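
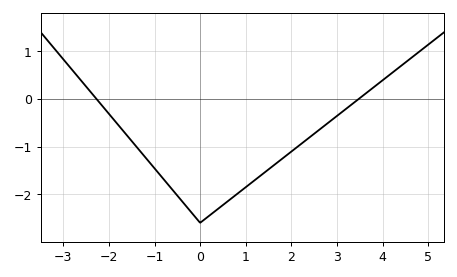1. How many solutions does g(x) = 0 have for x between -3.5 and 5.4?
2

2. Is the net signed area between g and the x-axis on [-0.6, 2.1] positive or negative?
negative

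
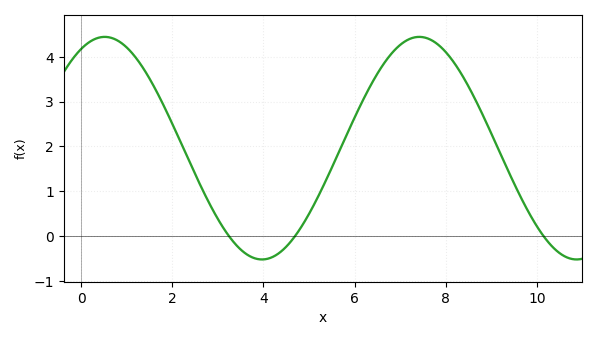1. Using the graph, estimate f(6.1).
2.9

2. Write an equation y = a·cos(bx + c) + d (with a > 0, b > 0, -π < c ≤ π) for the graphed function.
y = 2.48cos(0.91x - 0.47) + 1.96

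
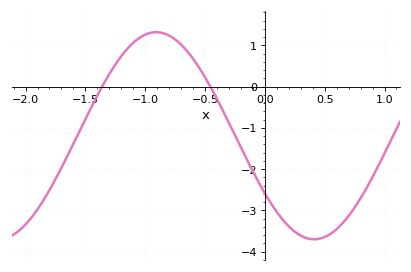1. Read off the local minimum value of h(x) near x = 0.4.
-3.7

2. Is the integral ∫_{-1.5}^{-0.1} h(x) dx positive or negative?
positive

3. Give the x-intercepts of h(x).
-1.35, -0.45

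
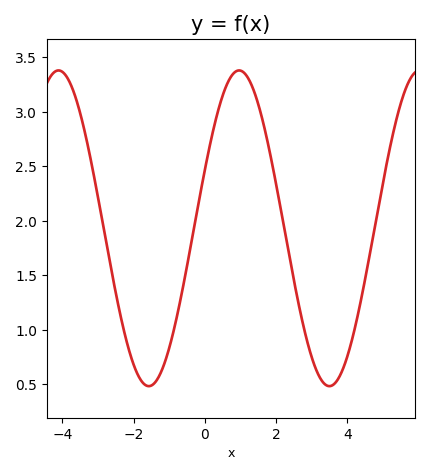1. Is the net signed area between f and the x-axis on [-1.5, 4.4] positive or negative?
positive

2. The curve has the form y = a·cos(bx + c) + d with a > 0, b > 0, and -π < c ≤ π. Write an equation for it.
y = 1.45cos(1.2x - 1.2) + 1.93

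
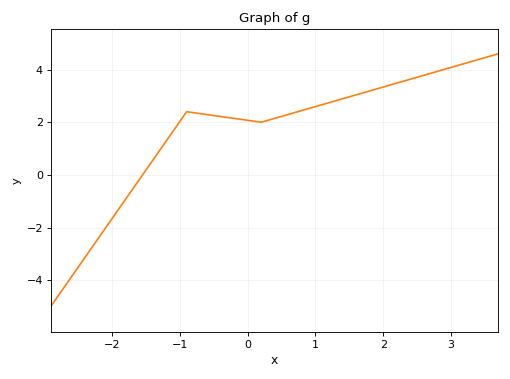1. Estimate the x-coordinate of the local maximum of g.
-0.899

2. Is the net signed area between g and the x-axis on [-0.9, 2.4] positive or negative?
positive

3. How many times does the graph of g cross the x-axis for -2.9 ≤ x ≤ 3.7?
1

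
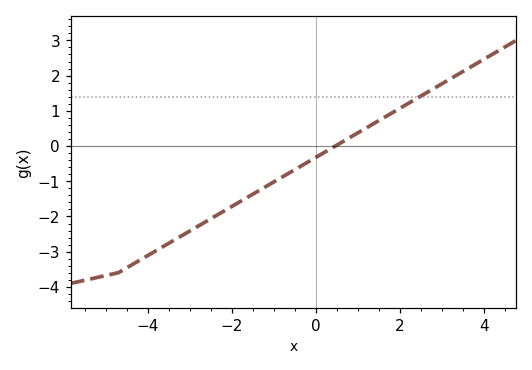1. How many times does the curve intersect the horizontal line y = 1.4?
1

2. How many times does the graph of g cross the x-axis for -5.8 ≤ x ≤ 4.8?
1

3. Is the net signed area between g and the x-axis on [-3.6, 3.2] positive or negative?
negative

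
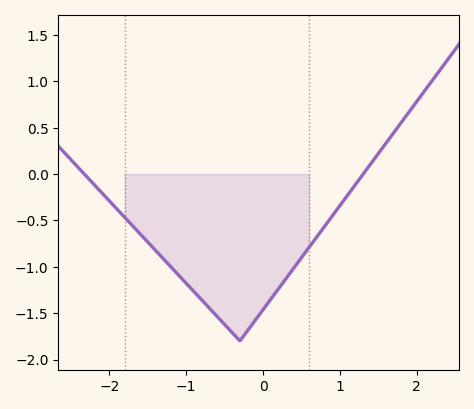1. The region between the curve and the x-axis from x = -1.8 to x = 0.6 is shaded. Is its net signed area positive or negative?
negative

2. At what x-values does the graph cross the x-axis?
-2.3, 1.3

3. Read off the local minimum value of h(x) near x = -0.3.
-1.8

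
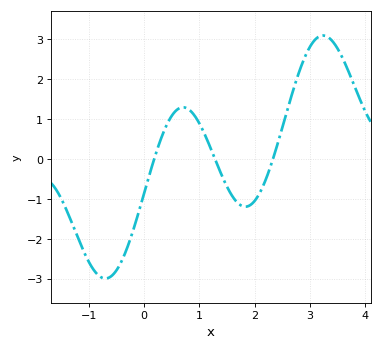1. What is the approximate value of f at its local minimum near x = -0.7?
-3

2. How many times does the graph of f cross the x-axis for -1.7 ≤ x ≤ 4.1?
3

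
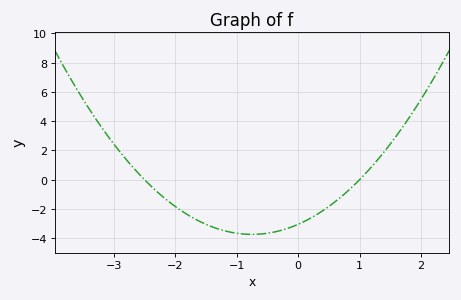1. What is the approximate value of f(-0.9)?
-3.8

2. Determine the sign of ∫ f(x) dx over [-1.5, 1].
negative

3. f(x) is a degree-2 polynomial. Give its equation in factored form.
y = 1.22(x + 2.5)(x - 1)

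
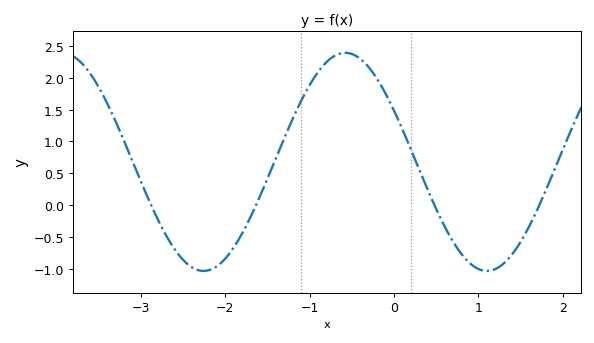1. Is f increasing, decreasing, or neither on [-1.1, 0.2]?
neither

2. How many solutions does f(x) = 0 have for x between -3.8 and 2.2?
4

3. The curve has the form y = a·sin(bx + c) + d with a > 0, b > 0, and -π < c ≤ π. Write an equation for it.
y = 1.71sin(1.87x + 2.65) + 0.68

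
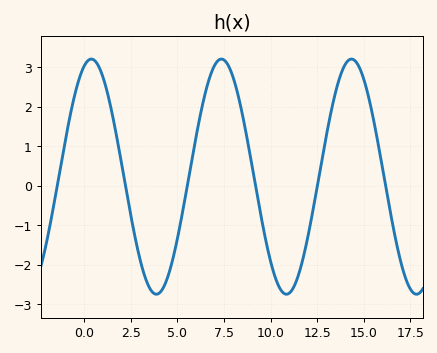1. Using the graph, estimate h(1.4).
2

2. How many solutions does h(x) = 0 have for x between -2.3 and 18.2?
6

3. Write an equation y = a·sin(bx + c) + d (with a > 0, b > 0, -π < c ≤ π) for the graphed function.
y = 2.98sin(0.9x + 1.2) + 0.23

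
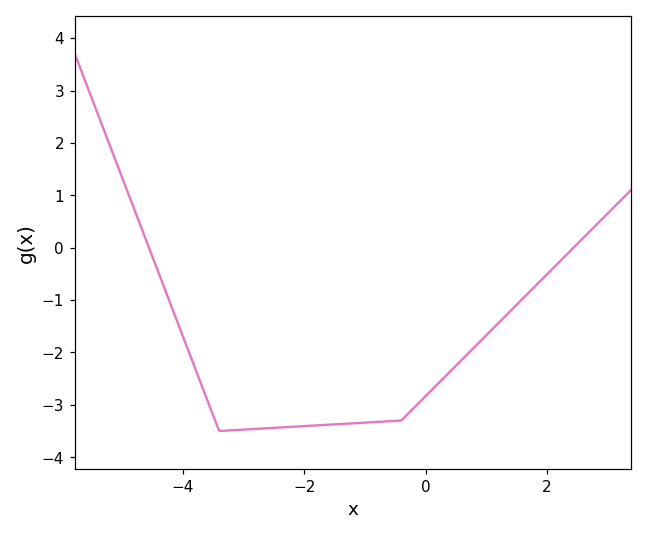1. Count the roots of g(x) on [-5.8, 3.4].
2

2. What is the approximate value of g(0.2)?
-2.6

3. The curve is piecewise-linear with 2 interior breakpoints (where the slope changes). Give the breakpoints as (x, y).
(-3.4, -3.5); (-0.4, -3.3)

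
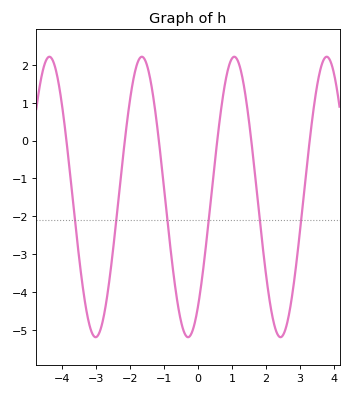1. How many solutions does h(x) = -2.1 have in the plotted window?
6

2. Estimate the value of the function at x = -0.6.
-4.3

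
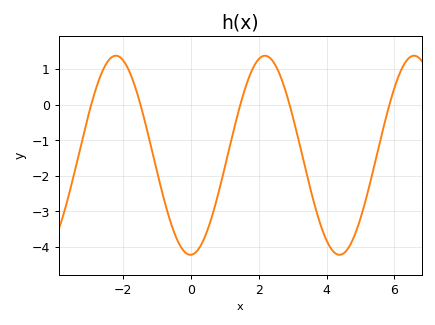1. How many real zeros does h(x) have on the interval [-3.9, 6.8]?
5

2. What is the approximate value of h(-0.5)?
-3.6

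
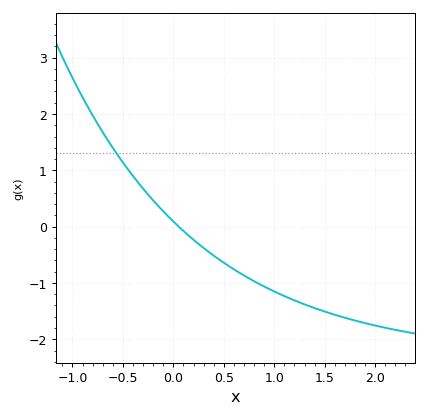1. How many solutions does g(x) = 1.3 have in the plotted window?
1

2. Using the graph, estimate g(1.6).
-1.6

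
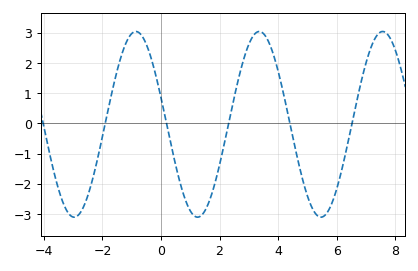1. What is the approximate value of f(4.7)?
-1.3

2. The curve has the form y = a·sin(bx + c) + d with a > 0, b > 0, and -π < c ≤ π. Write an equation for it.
y = 3.07sin(1.5x + 2.8) - 0.03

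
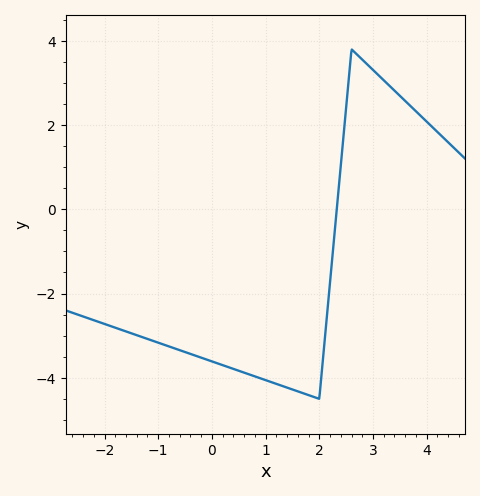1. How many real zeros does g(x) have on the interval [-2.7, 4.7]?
1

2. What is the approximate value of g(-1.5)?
-3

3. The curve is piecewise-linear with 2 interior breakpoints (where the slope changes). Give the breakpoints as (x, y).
(2, -4.5); (2.6, 3.8)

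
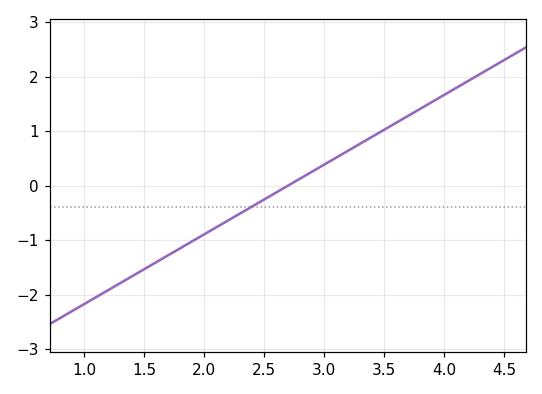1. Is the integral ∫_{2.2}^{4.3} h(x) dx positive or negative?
positive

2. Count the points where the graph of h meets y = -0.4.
1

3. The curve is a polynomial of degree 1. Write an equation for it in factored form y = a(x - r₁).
y = 1.28(x - 2.7)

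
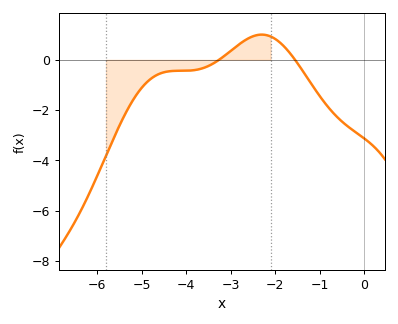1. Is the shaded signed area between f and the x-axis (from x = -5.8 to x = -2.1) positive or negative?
negative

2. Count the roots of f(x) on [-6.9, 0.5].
2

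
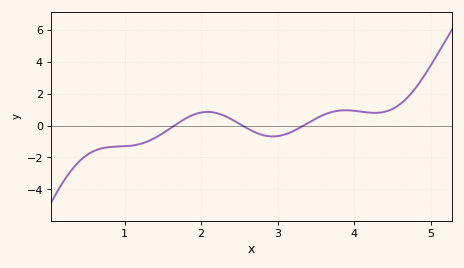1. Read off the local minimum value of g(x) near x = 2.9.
-0.6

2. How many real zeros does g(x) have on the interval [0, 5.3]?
3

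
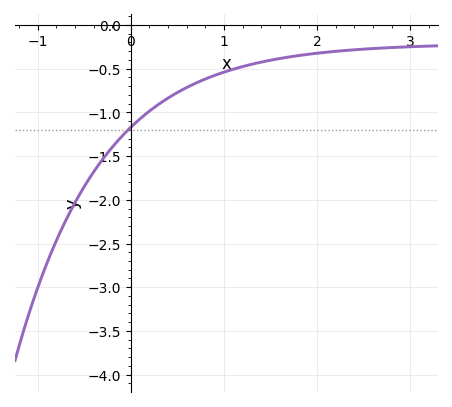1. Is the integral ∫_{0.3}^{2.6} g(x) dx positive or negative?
negative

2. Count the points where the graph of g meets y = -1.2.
1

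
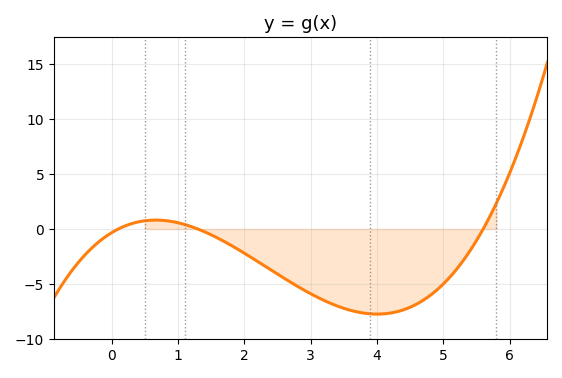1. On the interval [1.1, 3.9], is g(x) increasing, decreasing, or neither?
decreasing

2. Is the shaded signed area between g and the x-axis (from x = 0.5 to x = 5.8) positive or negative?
negative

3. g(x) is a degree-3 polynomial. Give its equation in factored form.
y = 0.46(x - 0.1)(x - 1.3)(x - 5.6)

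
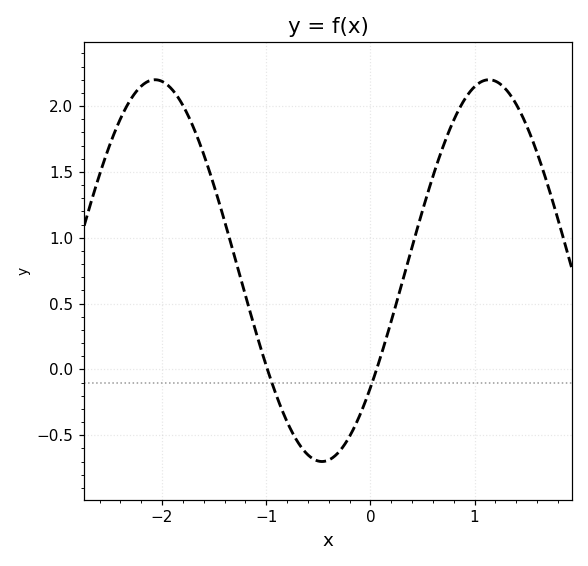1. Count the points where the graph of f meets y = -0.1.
2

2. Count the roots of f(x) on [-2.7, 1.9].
2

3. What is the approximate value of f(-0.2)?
-0.51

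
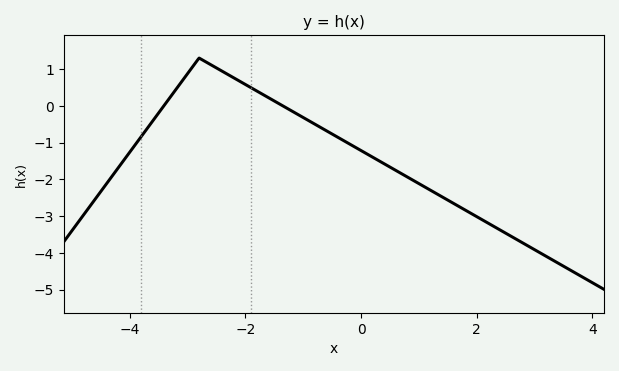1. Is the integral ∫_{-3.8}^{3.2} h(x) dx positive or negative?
negative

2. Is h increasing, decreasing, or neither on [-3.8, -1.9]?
neither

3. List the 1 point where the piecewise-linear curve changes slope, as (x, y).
(-2.8, 1.3)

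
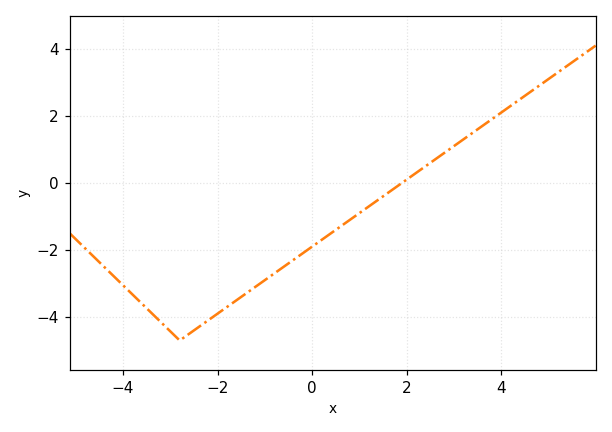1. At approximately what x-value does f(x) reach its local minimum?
-2.8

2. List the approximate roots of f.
1.9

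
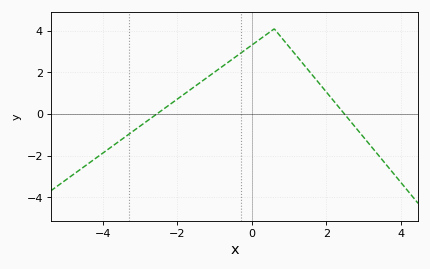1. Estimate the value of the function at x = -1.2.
1.76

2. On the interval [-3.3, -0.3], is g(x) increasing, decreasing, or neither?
increasing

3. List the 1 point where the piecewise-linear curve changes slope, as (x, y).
(0.6, 4.1)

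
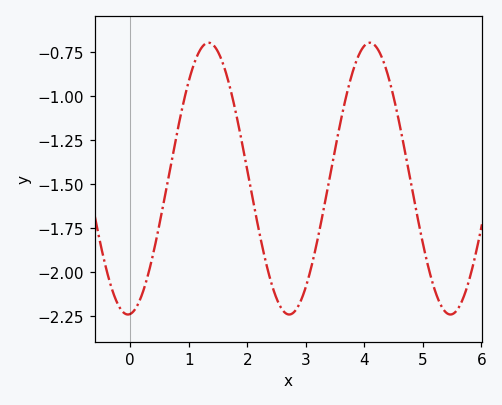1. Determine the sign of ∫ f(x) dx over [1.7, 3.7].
negative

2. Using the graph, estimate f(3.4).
-1.48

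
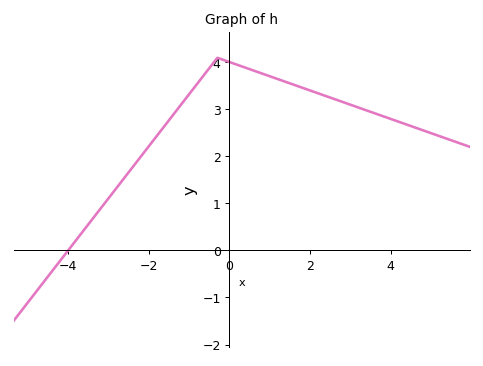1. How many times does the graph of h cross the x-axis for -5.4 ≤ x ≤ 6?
1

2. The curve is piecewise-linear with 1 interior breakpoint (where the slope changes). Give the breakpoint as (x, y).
(-0.3, 4.1)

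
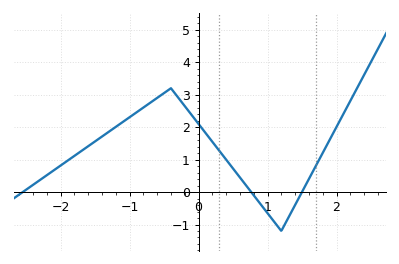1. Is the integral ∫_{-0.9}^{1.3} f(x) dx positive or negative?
positive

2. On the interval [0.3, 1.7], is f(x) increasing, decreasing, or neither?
neither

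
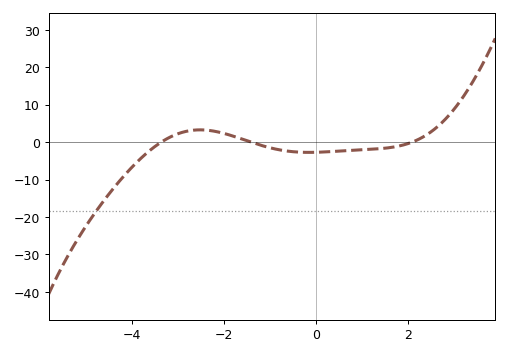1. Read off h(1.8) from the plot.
-1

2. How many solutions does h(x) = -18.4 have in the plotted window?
1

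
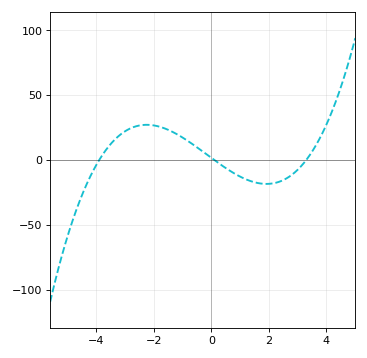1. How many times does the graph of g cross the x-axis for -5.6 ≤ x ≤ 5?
3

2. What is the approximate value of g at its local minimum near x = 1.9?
-20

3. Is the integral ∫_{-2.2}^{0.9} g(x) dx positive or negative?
positive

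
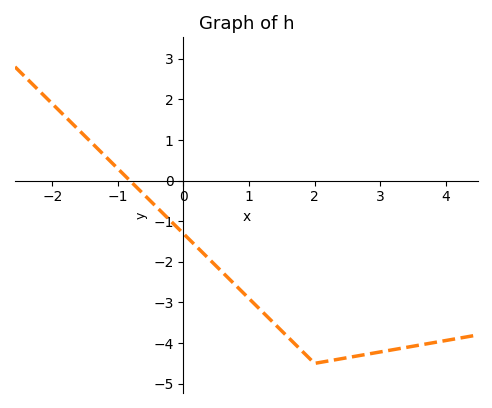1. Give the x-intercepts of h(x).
-0.816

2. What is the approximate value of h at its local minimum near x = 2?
-4.5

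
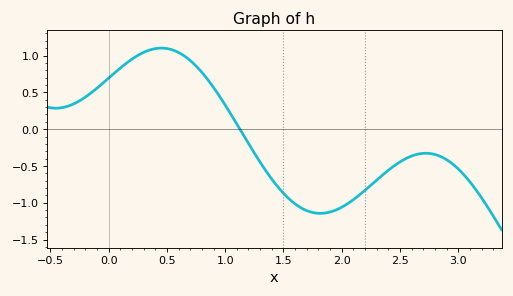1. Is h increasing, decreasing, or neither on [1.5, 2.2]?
neither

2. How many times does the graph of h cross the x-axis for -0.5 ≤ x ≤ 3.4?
1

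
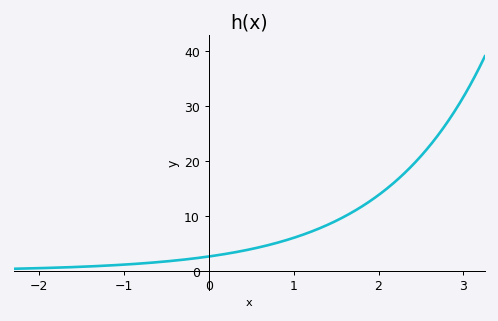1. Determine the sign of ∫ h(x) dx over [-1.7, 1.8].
positive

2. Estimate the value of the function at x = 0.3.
3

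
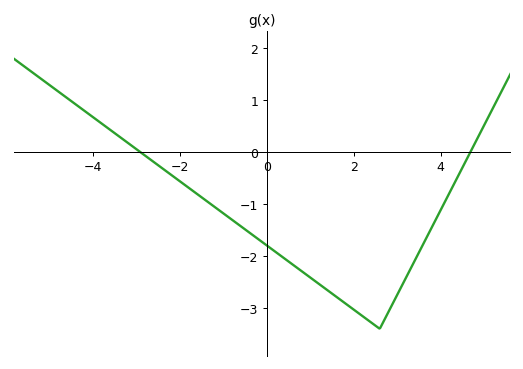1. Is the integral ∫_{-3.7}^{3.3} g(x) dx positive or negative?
negative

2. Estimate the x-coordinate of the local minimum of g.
2.6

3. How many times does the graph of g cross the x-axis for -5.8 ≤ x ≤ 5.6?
2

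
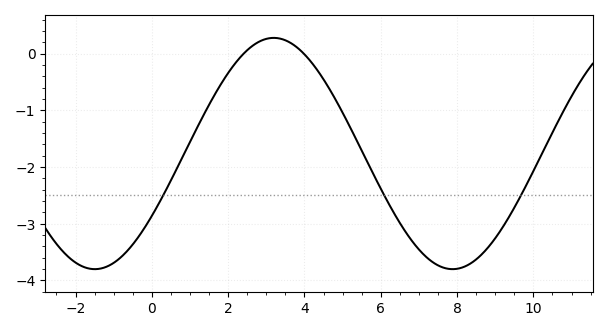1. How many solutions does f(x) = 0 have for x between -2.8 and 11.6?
2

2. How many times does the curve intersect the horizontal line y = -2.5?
3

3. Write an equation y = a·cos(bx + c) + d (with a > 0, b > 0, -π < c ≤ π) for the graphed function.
y = 2.04cos(0.67x - 2.14) - 1.76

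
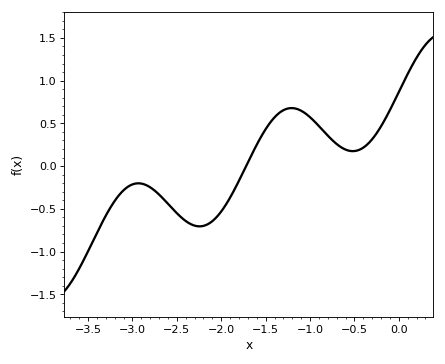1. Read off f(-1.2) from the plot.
0.7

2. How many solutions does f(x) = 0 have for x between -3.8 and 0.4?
1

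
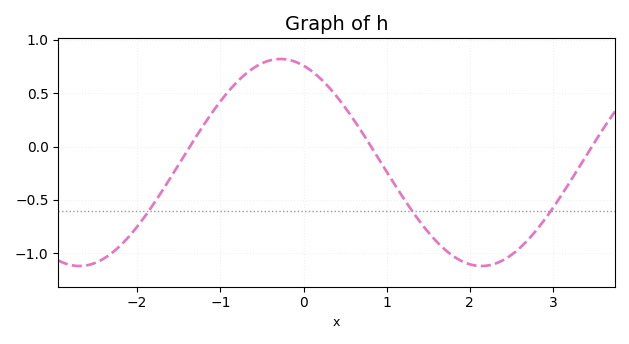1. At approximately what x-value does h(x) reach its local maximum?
-0.3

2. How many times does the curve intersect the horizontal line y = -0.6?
3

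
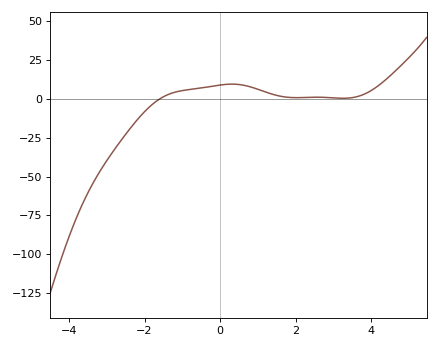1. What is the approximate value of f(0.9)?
6.89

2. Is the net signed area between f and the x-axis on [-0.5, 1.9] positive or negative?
positive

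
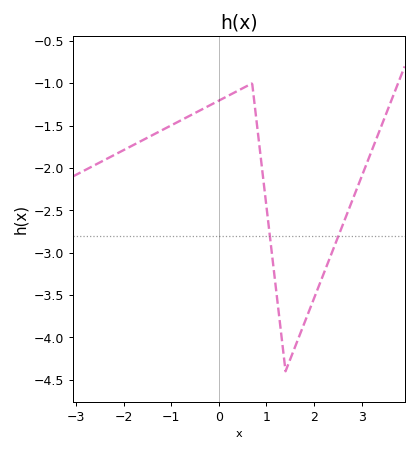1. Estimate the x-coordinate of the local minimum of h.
1.4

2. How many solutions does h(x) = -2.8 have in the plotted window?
2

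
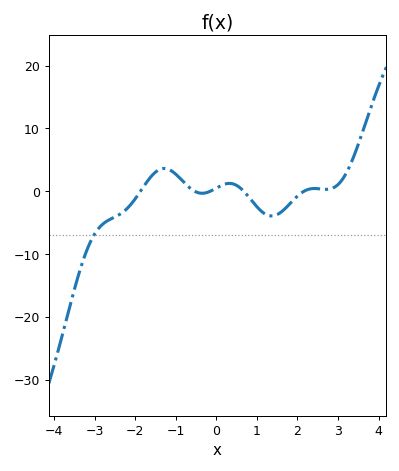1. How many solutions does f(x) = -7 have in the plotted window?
1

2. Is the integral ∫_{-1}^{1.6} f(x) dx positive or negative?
negative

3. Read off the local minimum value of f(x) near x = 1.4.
-4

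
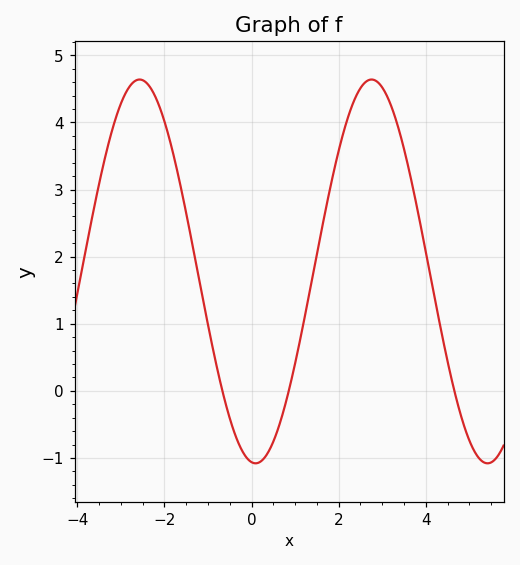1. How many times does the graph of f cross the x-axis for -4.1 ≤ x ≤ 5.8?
3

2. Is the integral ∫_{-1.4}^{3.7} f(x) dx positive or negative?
positive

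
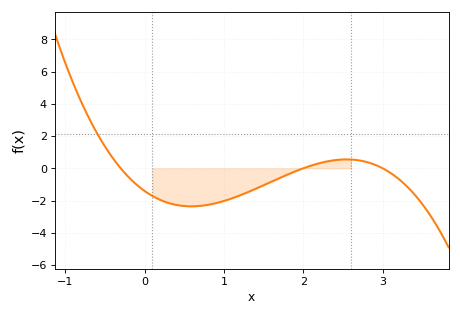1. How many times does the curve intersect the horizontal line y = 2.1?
1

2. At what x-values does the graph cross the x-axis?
-0.3, 2, 3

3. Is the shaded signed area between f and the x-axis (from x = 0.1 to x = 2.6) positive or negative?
negative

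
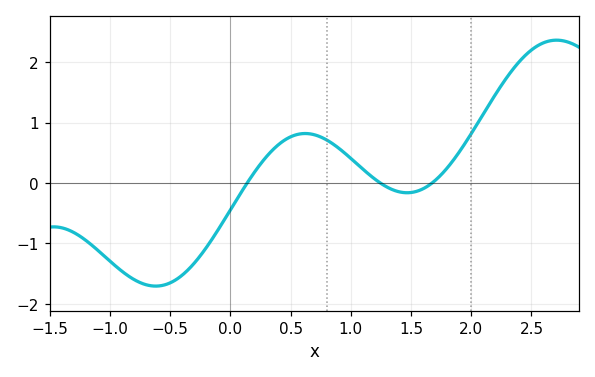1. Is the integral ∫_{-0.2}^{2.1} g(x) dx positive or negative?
positive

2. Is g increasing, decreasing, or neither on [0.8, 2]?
neither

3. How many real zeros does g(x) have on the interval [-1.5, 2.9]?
3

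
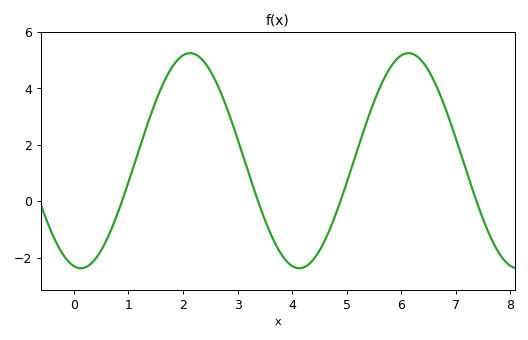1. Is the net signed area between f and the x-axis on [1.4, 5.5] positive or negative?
positive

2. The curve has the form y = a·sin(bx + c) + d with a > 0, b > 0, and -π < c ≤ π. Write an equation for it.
y = 3.81sin(1.6x - 1.8) + 1.43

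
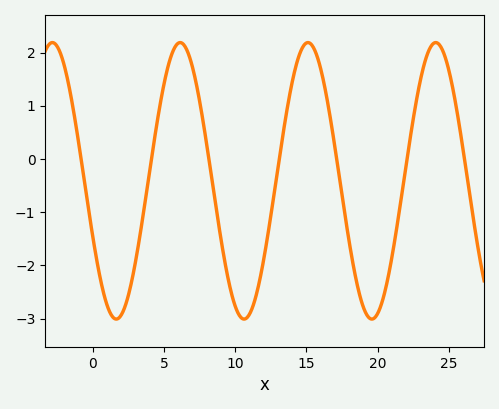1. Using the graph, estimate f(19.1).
-2.9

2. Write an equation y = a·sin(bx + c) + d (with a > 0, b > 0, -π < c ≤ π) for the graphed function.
y = 2.6sin(0.7x - 2.7) - 0.41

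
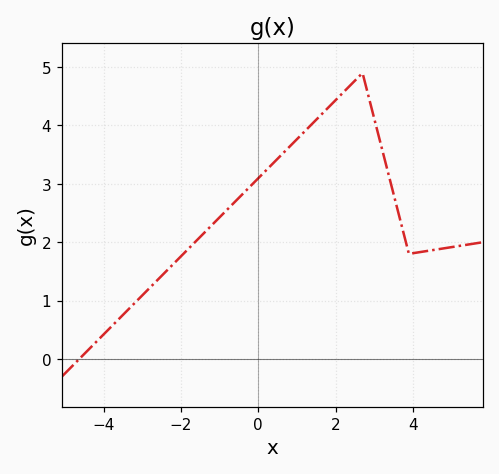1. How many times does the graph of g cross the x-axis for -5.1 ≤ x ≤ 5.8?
1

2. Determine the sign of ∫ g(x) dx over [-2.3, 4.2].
positive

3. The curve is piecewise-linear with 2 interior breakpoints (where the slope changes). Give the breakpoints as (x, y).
(2.7, 4.9); (3.9, 1.8)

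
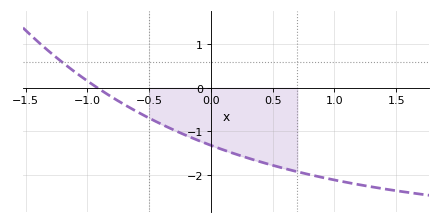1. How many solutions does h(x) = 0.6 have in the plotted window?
1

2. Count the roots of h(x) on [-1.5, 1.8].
1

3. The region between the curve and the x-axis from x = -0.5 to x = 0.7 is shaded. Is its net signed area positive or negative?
negative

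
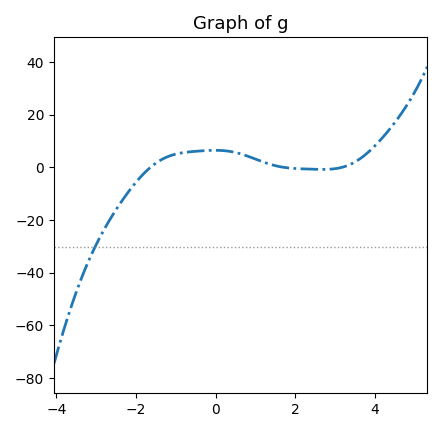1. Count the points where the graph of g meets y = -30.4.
1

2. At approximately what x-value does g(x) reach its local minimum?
2.69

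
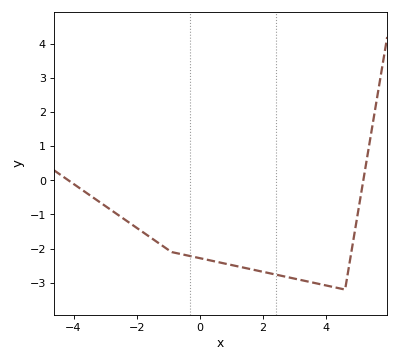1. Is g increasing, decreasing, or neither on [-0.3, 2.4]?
decreasing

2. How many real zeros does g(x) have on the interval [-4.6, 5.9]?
2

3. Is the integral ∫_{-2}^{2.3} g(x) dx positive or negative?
negative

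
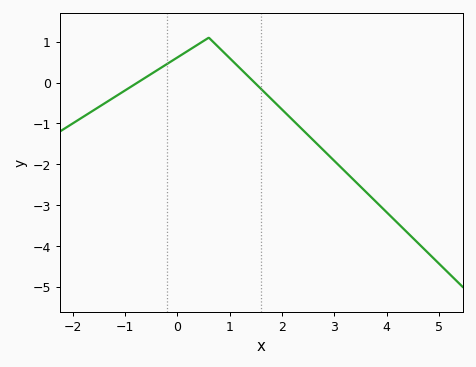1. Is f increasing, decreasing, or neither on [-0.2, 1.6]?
neither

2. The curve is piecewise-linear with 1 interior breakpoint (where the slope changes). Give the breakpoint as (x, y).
(0.6, 1.1)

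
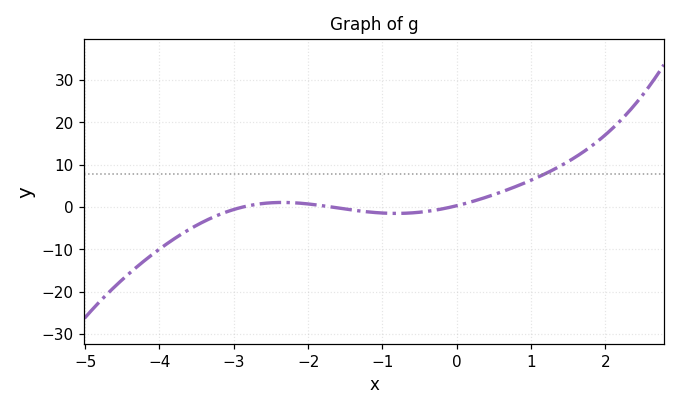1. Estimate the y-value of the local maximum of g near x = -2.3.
1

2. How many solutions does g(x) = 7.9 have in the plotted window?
1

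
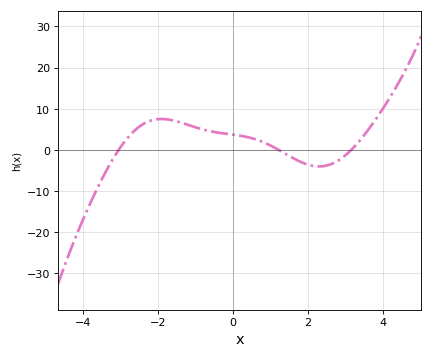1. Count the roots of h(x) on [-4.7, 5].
3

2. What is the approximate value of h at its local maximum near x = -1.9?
7.5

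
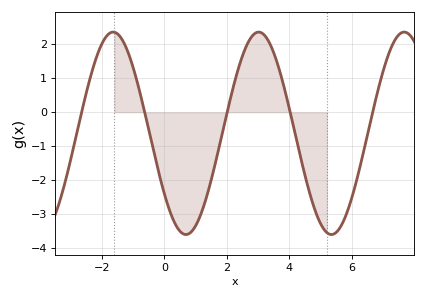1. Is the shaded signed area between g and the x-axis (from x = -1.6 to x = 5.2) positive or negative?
negative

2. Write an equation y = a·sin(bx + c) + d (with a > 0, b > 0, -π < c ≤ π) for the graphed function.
y = 2.98sin(1.4x - 2.5) - 0.62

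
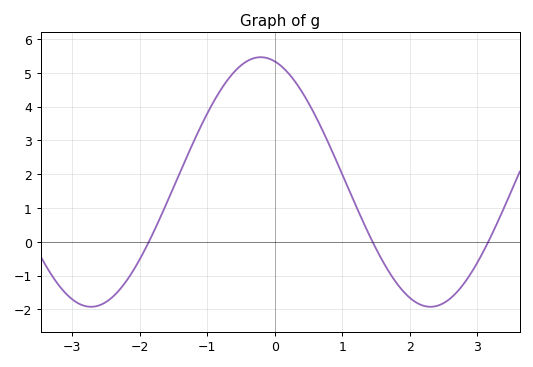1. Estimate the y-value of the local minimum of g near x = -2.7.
-1.92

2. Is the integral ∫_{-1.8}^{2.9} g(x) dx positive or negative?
positive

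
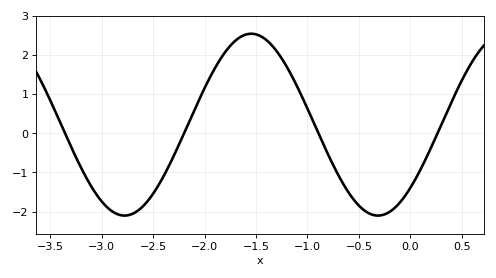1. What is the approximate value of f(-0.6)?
-1.51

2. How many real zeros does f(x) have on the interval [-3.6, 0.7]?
4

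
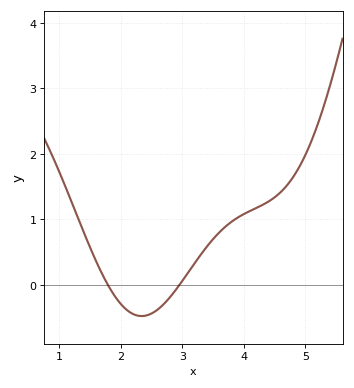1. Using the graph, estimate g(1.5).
0.6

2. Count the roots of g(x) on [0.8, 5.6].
2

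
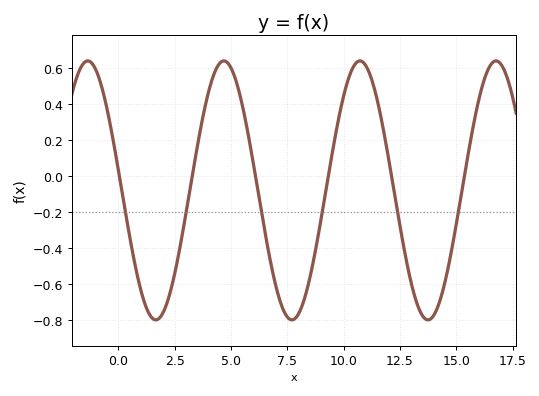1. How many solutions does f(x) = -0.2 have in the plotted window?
6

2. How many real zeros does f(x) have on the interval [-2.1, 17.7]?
6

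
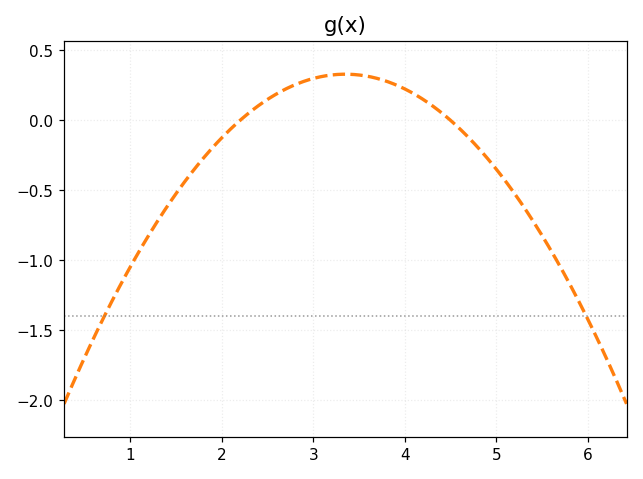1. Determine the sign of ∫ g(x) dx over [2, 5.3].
positive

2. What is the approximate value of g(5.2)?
-0.525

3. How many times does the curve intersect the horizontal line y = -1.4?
2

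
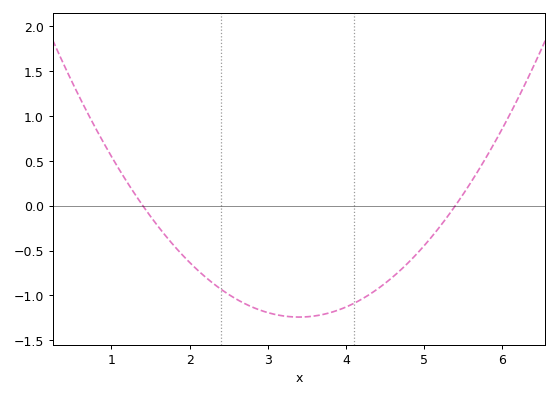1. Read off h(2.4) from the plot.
-0.95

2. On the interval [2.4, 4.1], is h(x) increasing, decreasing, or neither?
neither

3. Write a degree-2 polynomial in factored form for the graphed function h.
y = 0.31(x - 1.4)(x - 5.4)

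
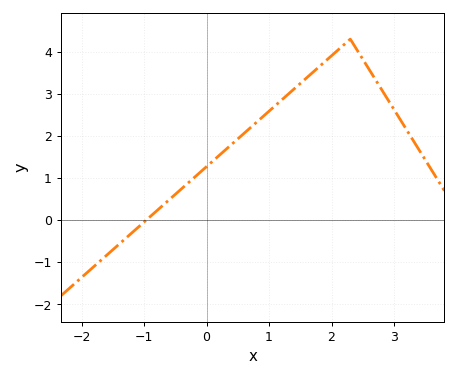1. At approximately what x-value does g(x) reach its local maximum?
2.3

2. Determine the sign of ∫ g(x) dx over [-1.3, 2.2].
positive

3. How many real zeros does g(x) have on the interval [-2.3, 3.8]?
1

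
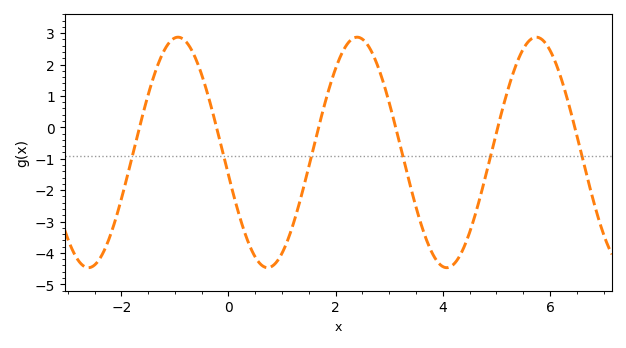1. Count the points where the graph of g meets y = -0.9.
6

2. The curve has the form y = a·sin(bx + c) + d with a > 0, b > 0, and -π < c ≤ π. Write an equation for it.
y = 3.67sin(1.9x - 2.9) - 0.8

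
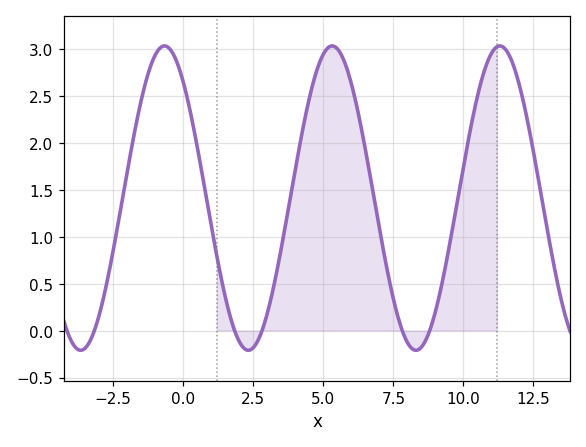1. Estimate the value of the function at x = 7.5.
0.35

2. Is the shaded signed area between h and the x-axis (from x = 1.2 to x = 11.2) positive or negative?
positive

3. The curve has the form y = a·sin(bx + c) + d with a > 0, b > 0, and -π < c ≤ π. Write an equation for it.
y = 1.62sin(1.1x + 2.3) + 1.41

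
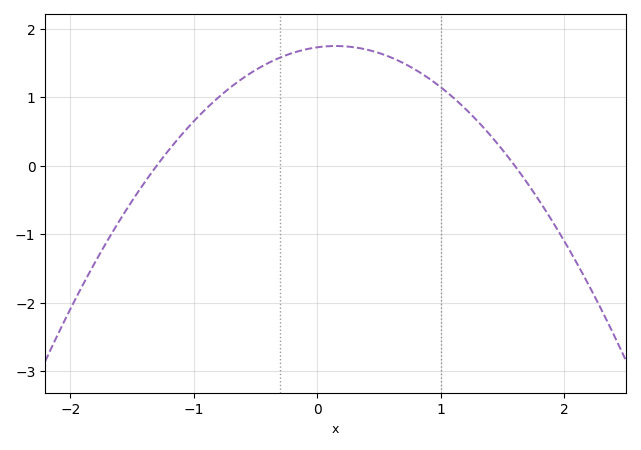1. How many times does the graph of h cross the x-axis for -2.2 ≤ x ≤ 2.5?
2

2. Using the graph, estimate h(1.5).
0.232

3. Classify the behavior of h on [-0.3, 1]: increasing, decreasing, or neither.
neither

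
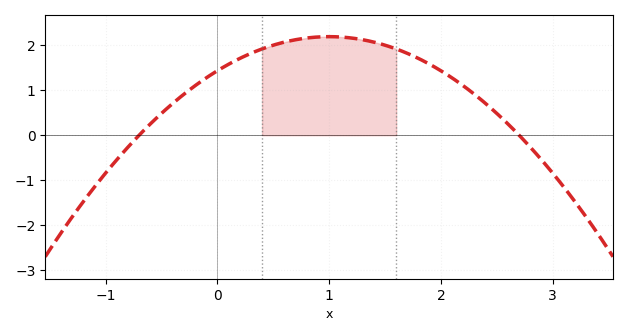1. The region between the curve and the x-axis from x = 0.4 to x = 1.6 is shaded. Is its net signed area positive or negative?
positive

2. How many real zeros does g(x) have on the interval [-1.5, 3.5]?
2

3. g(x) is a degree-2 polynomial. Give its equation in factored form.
y = -0.76(x + 0.7)(x - 2.7)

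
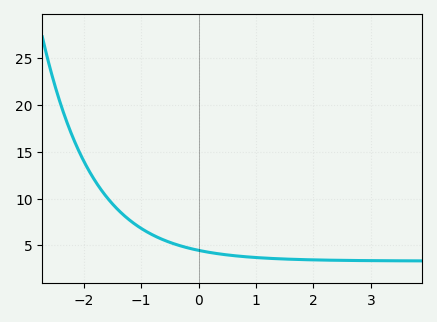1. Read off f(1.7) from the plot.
3.5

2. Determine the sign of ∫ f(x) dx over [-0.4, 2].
positive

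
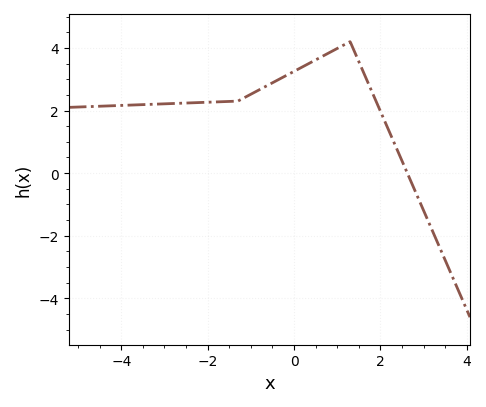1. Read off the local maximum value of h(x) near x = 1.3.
4.2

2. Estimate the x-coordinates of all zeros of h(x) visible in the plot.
2.6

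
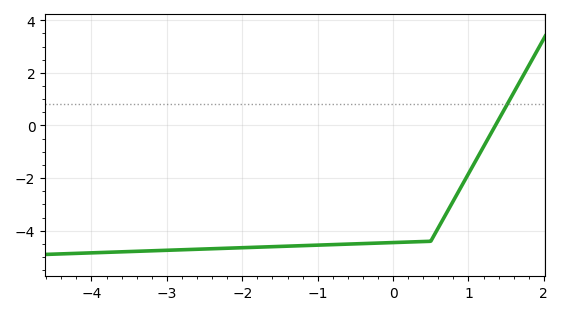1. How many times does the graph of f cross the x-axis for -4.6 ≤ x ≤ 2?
1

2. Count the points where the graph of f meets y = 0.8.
1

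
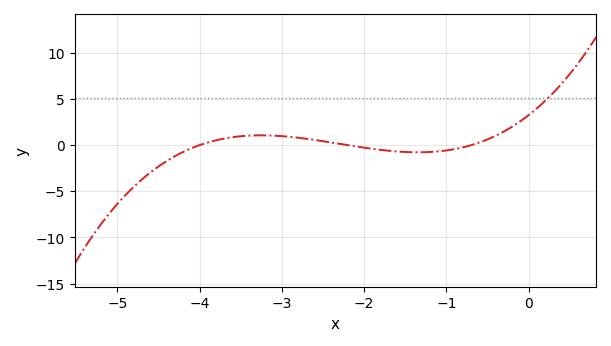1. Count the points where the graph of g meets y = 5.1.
1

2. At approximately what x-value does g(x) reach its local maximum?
-3.25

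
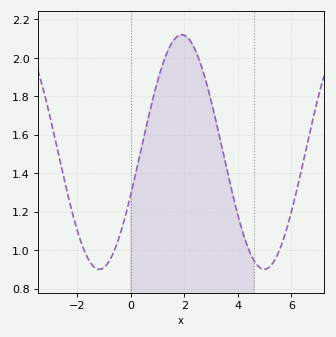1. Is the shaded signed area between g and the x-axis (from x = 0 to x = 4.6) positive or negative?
positive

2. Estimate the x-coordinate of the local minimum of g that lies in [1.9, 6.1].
4.98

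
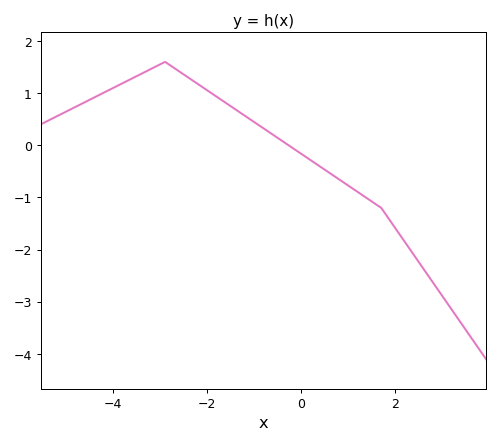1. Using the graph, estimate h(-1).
0.4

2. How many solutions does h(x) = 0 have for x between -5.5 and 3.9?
1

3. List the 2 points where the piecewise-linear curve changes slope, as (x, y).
(-2.9, 1.6); (1.7, -1.2)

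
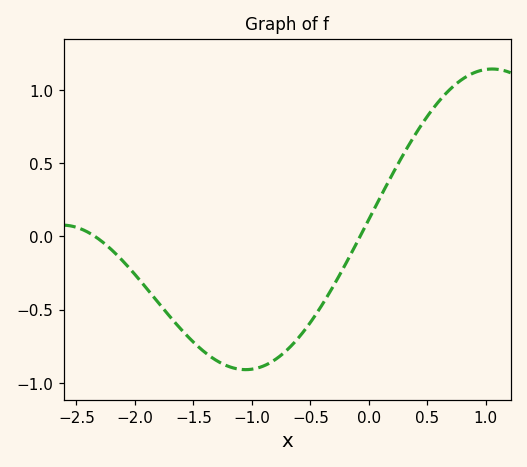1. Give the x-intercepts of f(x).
-2.3, -0.1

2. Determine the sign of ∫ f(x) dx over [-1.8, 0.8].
negative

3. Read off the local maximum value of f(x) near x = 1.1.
1.15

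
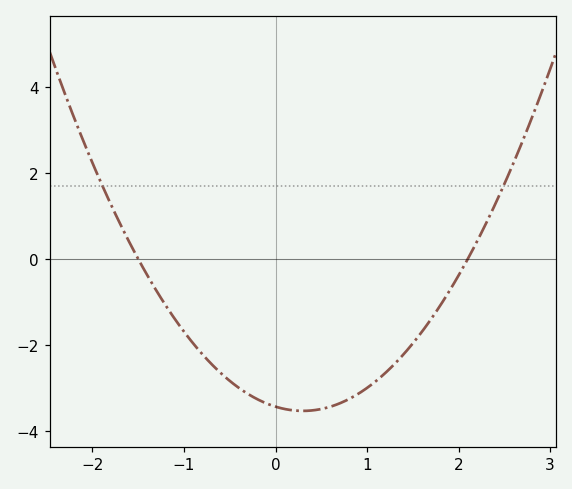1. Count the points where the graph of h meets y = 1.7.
2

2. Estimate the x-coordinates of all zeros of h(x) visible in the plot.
-1.5, 2.1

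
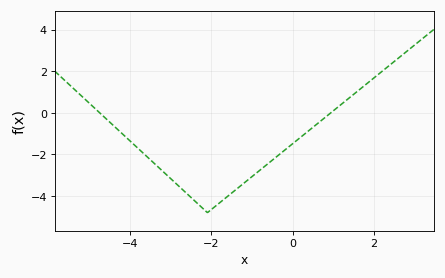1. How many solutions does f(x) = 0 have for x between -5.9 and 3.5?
2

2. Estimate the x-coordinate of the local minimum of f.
-2.1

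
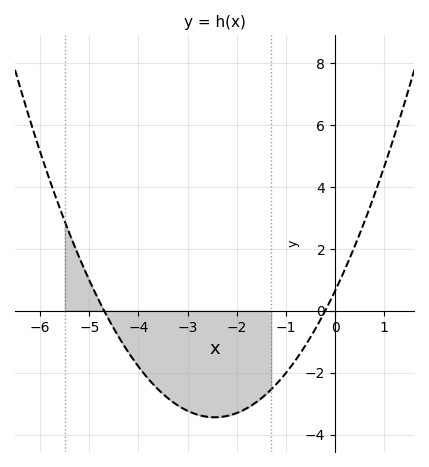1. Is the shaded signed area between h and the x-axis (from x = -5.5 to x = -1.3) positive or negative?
negative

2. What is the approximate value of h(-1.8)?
-3.2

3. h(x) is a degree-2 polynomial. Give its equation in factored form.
y = 0.68(x + 4.7)(x + 0.2)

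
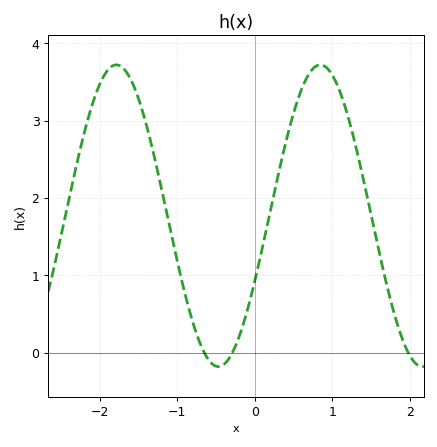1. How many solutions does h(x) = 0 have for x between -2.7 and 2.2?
3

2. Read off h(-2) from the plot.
3.46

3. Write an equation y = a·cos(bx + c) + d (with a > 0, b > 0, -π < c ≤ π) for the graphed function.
y = 1.95cos(2.39x - 2.02) + 1.77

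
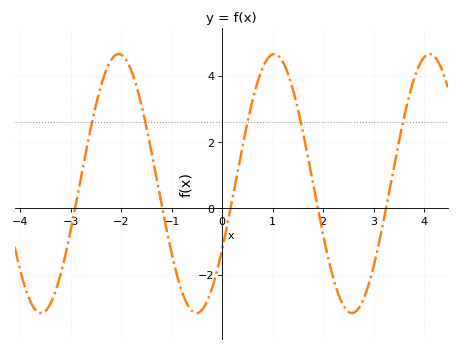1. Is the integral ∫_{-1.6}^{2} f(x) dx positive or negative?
positive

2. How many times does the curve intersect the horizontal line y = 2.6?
5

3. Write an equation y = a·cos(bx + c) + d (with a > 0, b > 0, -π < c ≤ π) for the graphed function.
y = 3.91cos(2x - 2.1) + 0.75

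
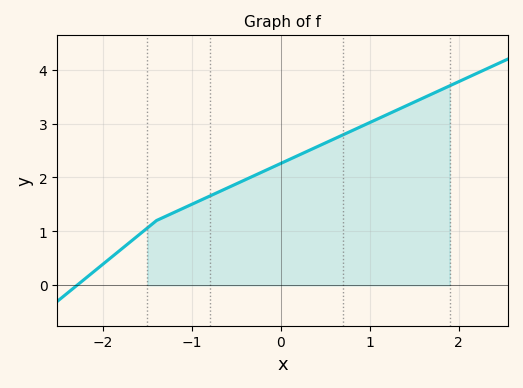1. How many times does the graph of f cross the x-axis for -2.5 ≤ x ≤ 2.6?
1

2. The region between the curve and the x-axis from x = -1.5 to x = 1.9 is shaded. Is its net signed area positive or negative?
positive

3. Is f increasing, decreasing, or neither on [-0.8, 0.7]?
increasing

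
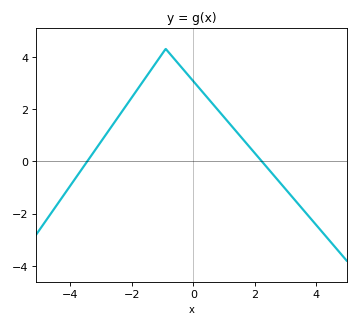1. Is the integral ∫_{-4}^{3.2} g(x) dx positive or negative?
positive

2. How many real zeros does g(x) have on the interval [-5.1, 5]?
2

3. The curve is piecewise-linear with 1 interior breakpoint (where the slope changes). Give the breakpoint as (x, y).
(-0.9, 4.3)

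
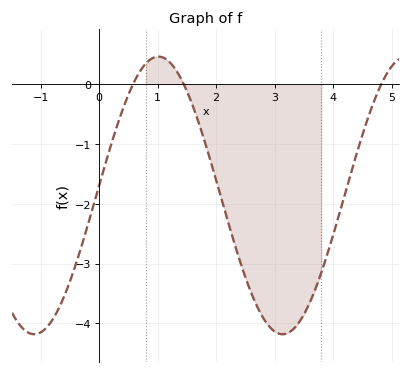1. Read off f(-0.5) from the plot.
-3.3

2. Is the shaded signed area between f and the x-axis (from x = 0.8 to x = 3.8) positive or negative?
negative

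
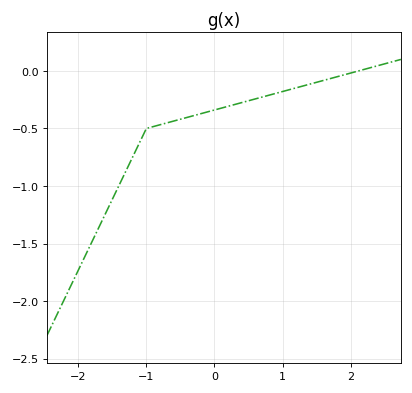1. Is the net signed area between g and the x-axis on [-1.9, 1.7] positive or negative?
negative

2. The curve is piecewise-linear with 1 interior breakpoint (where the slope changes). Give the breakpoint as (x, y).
(-1, -0.5)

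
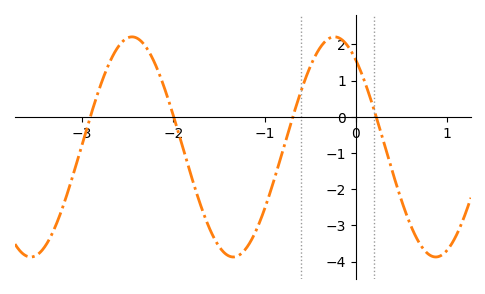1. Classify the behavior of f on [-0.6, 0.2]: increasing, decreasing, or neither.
neither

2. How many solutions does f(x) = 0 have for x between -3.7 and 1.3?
4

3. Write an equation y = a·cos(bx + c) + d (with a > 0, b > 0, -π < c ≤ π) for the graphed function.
y = 3.04cos(2.8x + 0.66) - 0.83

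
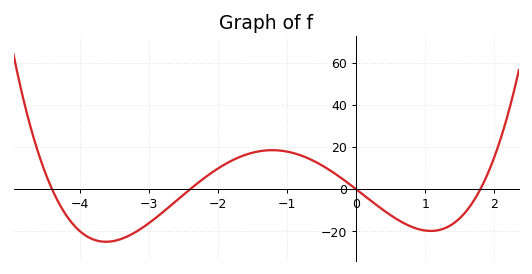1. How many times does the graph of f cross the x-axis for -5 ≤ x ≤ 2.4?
4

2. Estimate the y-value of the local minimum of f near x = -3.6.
-26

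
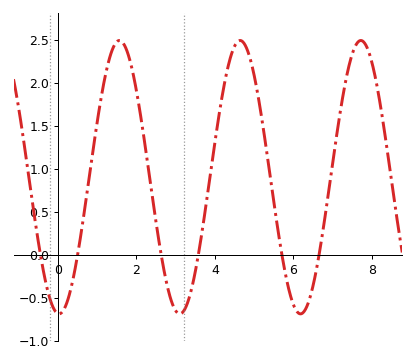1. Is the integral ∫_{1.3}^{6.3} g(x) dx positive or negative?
positive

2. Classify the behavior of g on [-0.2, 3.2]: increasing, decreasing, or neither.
neither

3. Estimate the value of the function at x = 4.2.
1.9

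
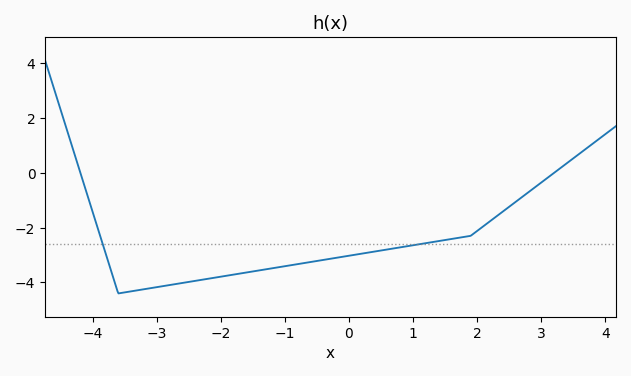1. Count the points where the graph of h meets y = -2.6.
2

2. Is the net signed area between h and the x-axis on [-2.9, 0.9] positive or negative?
negative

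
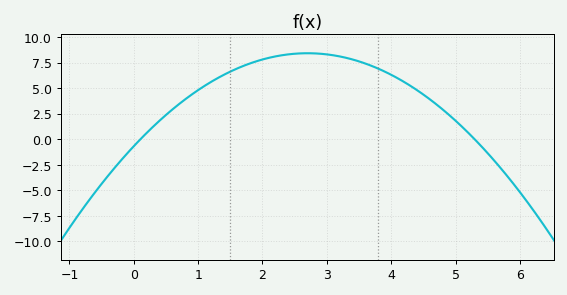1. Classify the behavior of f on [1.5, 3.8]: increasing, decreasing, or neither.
neither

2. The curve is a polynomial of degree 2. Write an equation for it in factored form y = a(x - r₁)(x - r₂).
y = -1.25(x - 0.1)(x - 5.3)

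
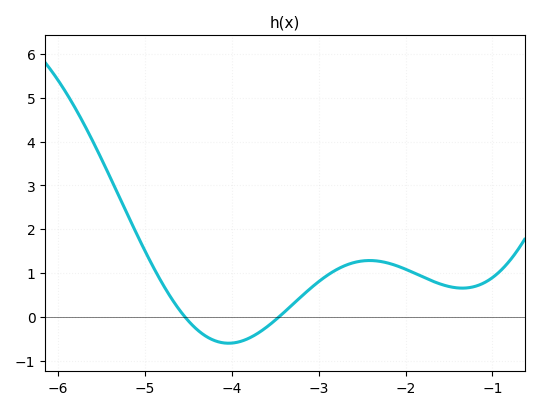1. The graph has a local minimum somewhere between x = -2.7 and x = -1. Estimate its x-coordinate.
-1.35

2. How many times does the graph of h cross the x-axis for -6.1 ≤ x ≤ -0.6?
2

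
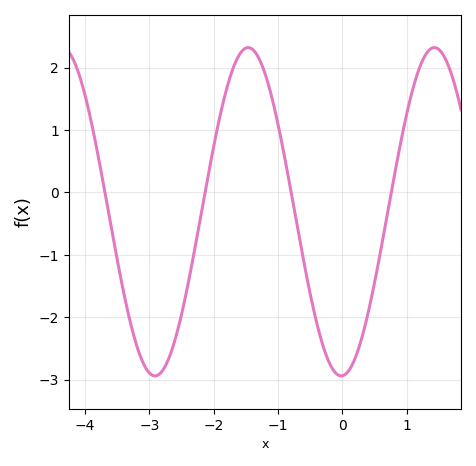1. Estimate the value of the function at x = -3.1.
-2.7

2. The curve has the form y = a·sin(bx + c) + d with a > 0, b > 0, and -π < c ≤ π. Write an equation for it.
y = 2.63sin(2.2x - 1.5) - 0.31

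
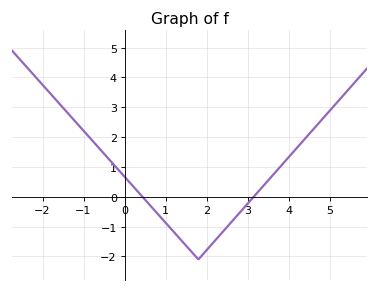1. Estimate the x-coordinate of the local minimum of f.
1.8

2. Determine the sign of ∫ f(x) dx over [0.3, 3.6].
negative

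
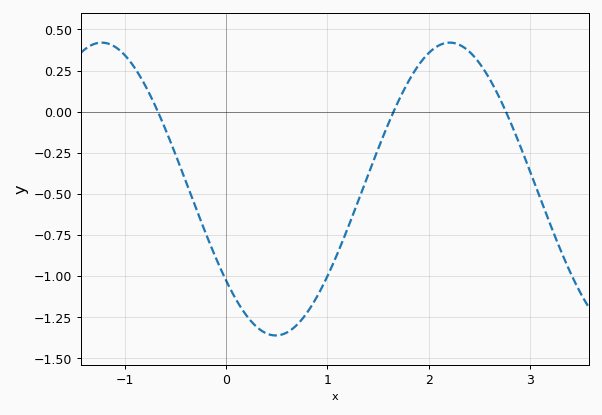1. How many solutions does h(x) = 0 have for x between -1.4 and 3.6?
3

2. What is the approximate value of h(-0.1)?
-0.888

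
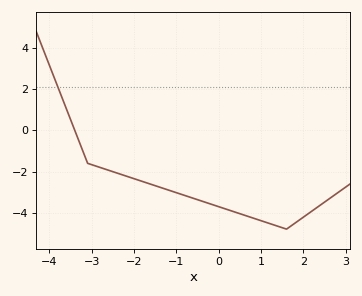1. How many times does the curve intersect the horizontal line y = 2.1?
1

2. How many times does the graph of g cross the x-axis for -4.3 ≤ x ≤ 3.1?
1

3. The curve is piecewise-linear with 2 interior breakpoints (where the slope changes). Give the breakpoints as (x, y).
(-3.1, -1.6); (1.6, -4.8)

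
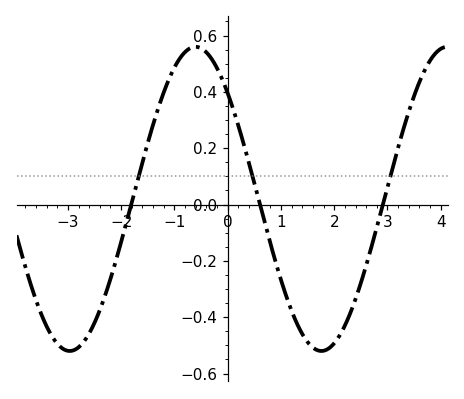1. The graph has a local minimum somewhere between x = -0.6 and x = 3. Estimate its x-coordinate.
1.76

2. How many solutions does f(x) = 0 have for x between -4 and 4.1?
3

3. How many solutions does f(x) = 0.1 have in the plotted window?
3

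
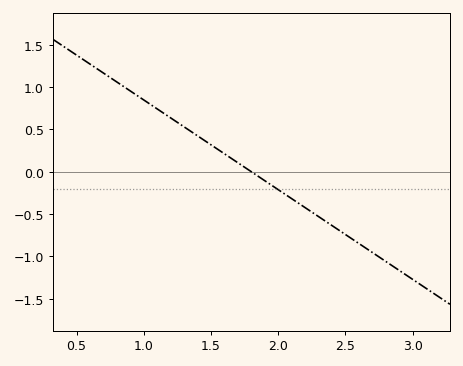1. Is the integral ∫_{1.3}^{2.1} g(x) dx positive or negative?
positive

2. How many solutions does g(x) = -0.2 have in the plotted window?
1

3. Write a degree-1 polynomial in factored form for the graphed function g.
y = -1.06(x - 1.8)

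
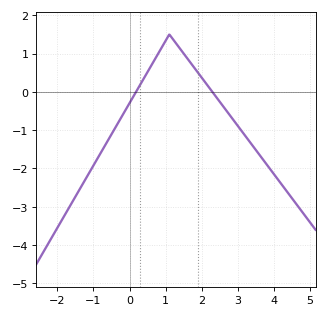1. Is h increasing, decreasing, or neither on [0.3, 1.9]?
neither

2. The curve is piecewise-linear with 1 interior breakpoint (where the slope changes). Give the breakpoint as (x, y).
(1.1, 1.5)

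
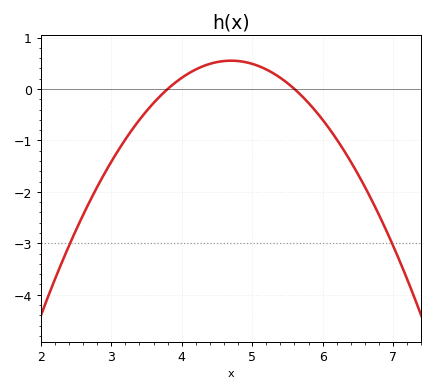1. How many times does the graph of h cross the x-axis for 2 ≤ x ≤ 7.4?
2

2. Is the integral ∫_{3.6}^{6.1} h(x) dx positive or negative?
positive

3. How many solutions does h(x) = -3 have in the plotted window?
2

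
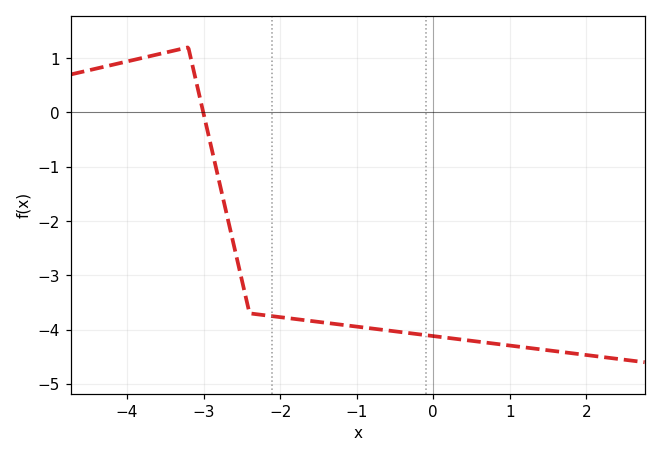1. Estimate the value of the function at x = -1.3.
-3.89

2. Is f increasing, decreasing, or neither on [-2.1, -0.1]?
decreasing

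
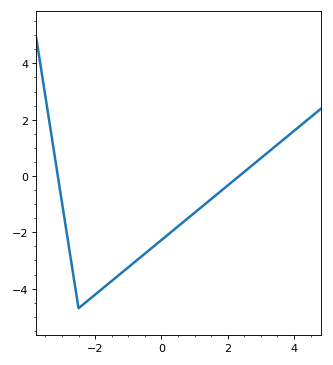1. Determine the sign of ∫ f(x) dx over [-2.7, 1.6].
negative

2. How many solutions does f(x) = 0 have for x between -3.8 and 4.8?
2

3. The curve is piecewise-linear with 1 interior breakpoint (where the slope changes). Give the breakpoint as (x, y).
(-2.5, -4.7)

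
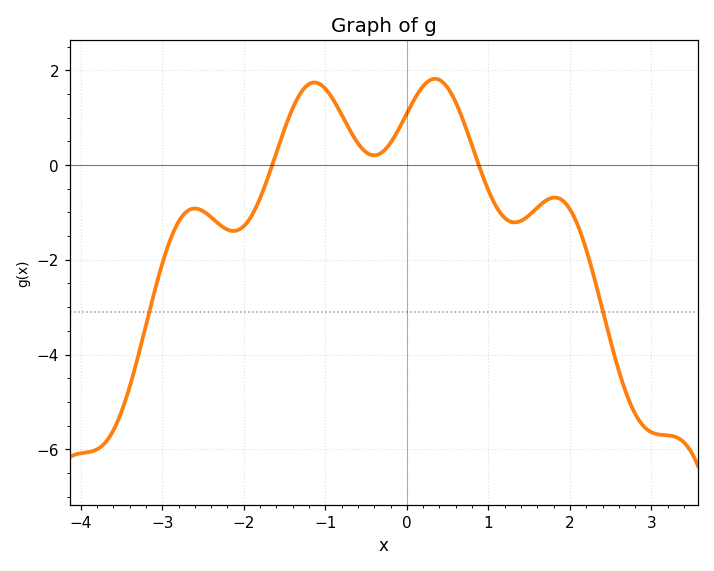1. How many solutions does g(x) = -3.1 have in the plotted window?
2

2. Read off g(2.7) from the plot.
-4.8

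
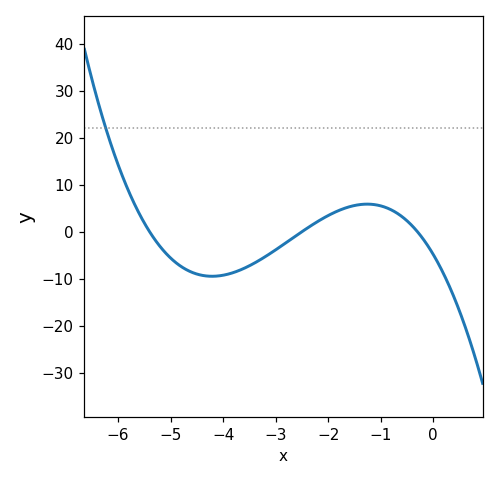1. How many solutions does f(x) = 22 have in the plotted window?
1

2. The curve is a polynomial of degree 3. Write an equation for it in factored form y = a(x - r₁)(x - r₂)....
y = -1.19(x + 5.4)(x + 2.5)(x + 0.3)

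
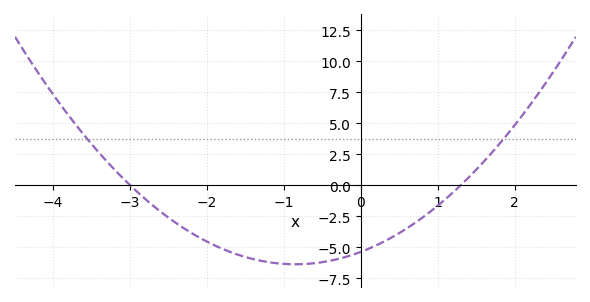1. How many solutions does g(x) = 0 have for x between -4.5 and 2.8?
2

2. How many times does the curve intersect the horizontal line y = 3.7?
2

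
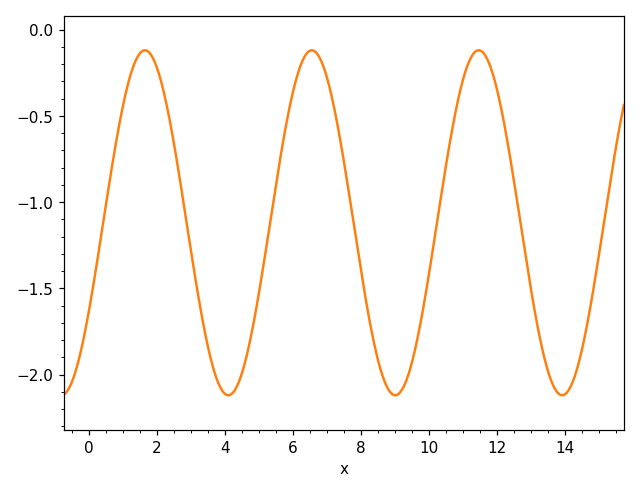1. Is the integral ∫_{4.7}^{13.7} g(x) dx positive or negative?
negative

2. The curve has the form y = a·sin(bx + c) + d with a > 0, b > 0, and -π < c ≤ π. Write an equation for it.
y = 1sin(1.28x - 0.54) - 1.12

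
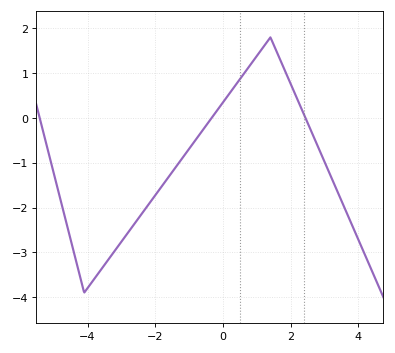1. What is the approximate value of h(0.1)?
0.5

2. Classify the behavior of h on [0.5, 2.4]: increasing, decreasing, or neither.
neither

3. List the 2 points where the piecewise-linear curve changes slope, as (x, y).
(-4.1, -3.9); (1.4, 1.8)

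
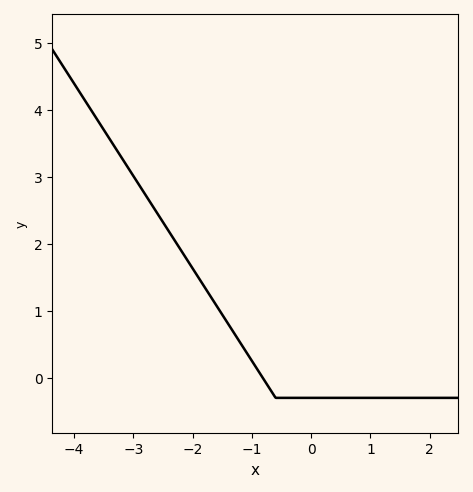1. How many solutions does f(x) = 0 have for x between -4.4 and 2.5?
1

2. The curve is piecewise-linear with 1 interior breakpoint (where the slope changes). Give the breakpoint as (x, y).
(-0.6, -0.3)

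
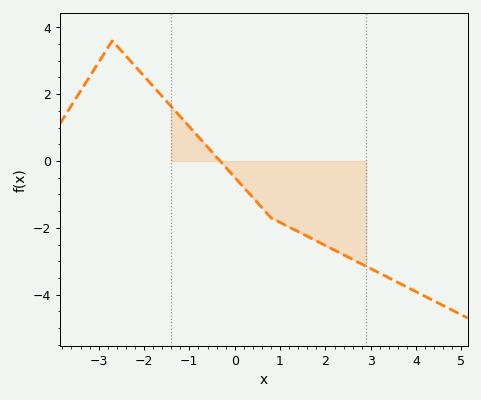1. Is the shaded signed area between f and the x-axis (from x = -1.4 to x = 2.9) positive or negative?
negative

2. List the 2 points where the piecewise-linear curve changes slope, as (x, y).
(-2.7, 3.6); (0.8, -1.7)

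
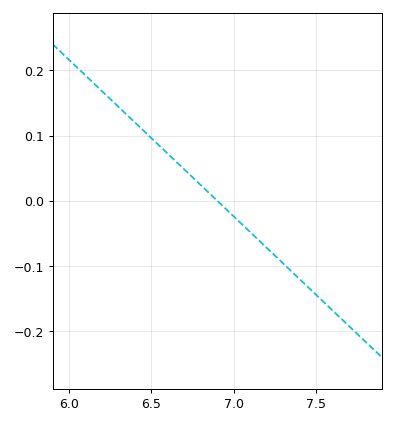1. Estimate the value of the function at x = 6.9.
0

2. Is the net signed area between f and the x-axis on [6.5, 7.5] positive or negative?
negative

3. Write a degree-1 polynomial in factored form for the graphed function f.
y = -0.24(x - 6.9)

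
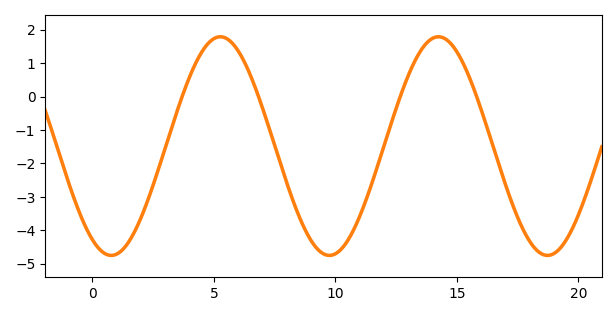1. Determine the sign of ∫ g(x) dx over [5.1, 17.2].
negative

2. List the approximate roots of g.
3.69, 6.83, 12.7, 15.8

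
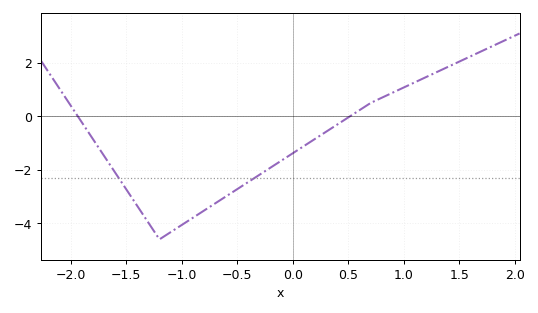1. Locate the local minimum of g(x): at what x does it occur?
-1.2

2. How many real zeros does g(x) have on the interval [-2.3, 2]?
2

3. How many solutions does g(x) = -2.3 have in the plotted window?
2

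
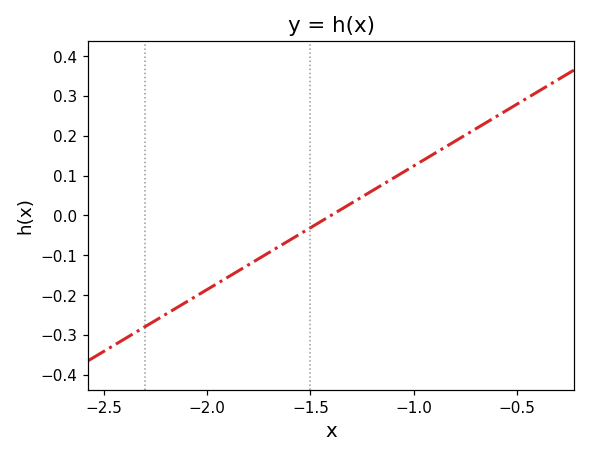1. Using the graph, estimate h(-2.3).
-0.279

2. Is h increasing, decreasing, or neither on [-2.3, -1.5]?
increasing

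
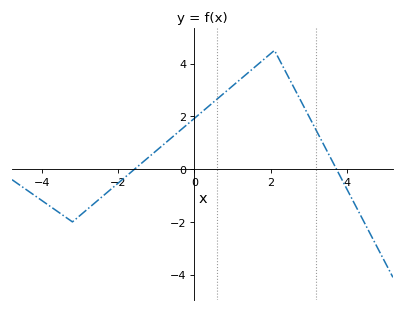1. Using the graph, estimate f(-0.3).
1.6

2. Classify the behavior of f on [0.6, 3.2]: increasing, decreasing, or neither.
neither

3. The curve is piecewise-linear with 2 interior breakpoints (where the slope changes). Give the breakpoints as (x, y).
(-3.2, -2); (2.1, 4.5)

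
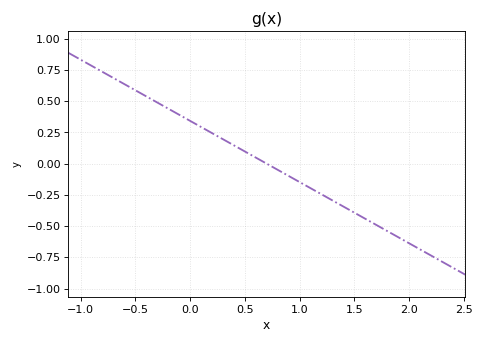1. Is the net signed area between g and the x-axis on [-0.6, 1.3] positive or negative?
positive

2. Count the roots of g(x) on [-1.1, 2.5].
1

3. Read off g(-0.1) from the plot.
0.392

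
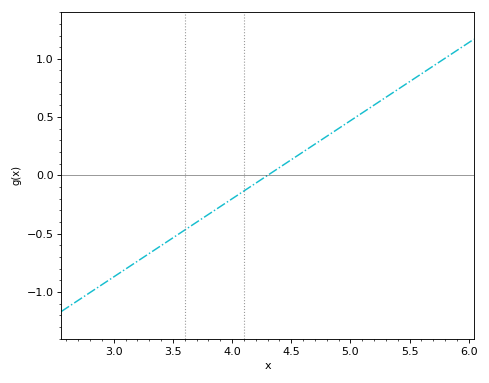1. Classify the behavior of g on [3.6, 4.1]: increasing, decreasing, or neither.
increasing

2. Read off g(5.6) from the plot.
0.85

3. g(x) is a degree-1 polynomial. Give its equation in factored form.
y = 0.67(x - 4.3)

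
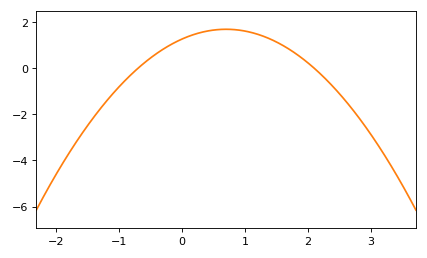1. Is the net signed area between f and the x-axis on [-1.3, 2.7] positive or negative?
positive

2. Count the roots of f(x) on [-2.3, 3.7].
2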